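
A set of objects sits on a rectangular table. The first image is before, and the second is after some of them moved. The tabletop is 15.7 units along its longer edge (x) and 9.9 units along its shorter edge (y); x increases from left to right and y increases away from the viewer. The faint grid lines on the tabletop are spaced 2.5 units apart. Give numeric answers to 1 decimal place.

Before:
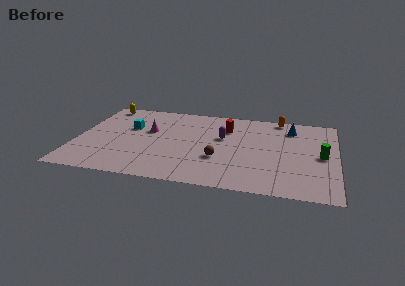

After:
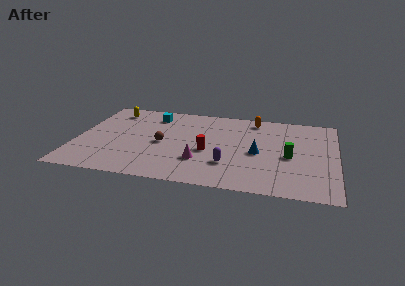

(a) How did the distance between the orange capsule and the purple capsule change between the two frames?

+1.4

They were about 4.5 units apart before and 5.9 after — 1.4 units further apart.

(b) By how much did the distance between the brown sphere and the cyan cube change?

-2.8

Before: roughly 6.3 units apart; after: 3.5. That's 2.8 units closer together.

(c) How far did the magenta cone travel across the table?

4.5

The magenta cone moved from about (4.3, 6.0) to (7.6, 2.9), a distance of √(3.3² + 3.1²) ≈ 4.5.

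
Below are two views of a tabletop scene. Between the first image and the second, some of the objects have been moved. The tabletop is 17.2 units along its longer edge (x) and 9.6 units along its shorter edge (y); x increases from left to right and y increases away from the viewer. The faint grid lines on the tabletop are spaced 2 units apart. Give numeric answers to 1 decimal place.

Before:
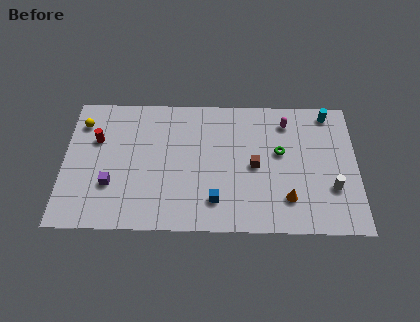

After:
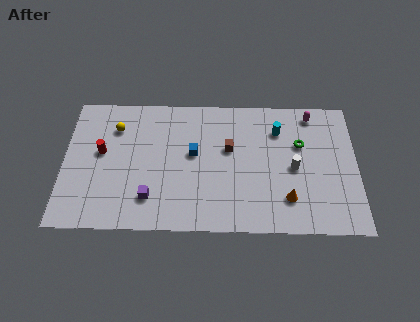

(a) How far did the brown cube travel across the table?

1.9

The brown cube moved from about (11.2, 4.6) to (9.7, 5.8), a distance of √(1.5² + 1.2²) ≈ 1.9.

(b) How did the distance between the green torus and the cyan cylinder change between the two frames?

-2.5

The distance was about 4.1 in the first image and 1.6 in the second, so they moved 2.5 units closer together.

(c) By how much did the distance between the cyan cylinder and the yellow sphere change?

-5.0

Before: roughly 14.6 units apart; after: 9.6. That's 5.0 units closer together.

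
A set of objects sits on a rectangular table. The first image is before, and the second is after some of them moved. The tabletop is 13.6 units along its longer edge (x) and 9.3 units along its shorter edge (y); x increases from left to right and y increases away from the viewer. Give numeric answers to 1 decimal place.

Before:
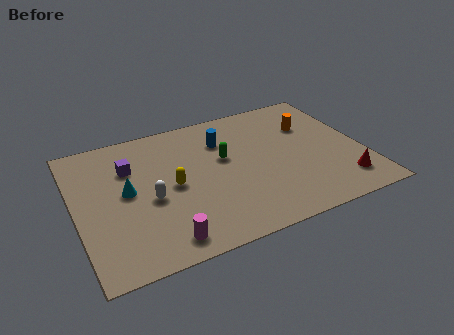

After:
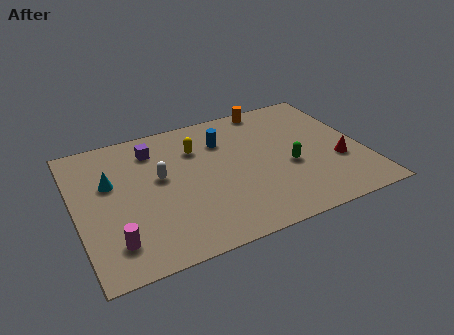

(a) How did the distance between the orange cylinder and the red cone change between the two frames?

+1.1

Before: roughly 4.7 units apart; after: 5.8. That's 1.1 units further apart.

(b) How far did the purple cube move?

1.5

The purple cube was near (2.7, 6.5) before and (3.9, 7.4) after, so it travelled √(1.2² + 0.9²) ≈ 1.5 units.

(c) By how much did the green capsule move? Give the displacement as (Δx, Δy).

(2.9, -1.7)

The green capsule started near (7.1, 5.5) and ended near (10.0, 3.8).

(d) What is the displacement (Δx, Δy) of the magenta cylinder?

(-2.2, 0.7)

From the two frames, the magenta cylinder sits at roughly (3.7, 1.2) before and (1.5, 1.9) after.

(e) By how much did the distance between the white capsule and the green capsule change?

+2.2

They were about 4.0 units apart before and 6.2 after — 2.2 units further apart.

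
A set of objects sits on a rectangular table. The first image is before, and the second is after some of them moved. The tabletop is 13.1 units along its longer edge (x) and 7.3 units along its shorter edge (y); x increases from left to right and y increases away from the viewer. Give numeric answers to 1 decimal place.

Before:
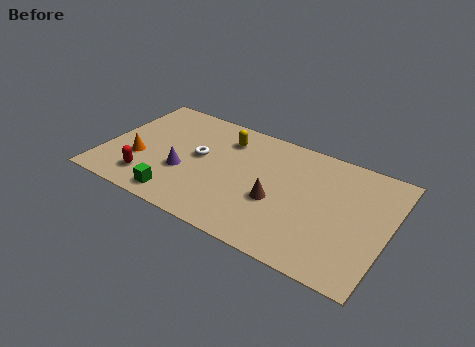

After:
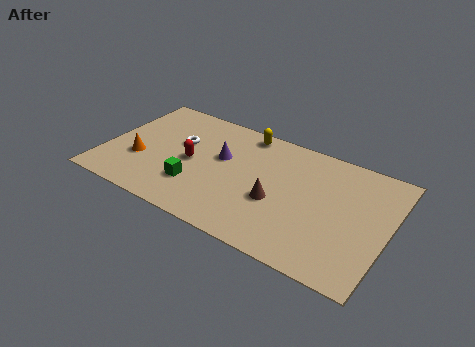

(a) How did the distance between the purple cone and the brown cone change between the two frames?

-1.1

They were about 4.3 units apart before and 3.2 after — 1.1 units closer together.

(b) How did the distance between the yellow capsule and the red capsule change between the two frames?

-1.5

They were about 5.2 units apart before and 3.7 after — 1.5 units closer together.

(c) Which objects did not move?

the orange cone and the brown cone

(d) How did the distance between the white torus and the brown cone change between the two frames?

+1.1

The distance was about 4.0 in the first image and 5.1 in the second, so they moved 1.1 units further apart.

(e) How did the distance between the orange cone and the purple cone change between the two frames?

+1.9

They were about 2.1 units apart before and 4.0 after — 1.9 units further apart.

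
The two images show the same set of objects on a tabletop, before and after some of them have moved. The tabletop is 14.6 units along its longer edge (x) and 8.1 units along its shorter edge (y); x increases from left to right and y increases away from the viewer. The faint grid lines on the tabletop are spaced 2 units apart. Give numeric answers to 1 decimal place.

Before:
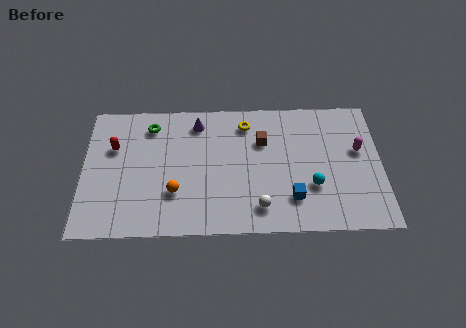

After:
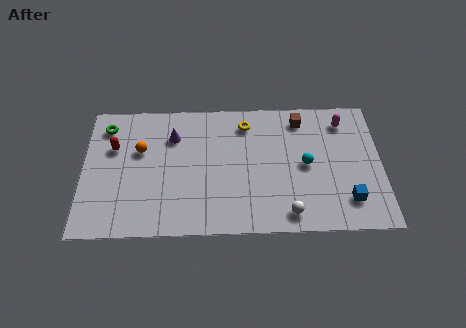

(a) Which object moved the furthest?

the orange sphere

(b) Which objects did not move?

the red capsule and the yellow torus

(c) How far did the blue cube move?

2.7

The blue cube was near (10.2, 2.0) before and (12.9, 1.8) after, so it travelled √(2.7² + 0.2²) ≈ 2.7 units.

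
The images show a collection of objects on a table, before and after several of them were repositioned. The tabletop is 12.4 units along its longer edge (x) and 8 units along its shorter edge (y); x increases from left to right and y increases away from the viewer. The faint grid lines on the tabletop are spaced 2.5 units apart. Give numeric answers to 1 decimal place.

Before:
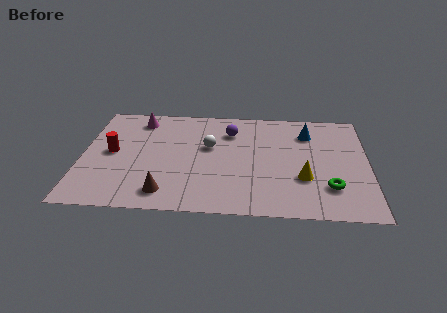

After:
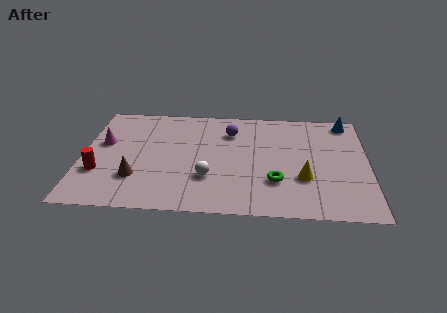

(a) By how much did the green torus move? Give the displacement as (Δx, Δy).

(-2.3, 0.3)

The green torus was at about (10.7, 2.1) and moved to about (8.4, 2.4).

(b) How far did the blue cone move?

2.0

From (9.8, 6.1) to (11.5, 7.1), the blue cone covered √(1.7² + 1.0²) ≈ 2.0 units.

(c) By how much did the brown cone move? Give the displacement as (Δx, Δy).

(-1.3, 1.0)

From the two frames, the brown cone sits at roughly (3.7, 1.3) before and (2.4, 2.3) after.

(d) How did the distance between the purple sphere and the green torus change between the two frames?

-1.7

Before: roughly 5.8 units apart; after: 4.1. That's 1.7 units closer together.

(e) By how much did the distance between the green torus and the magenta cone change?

-1.6

They were about 9.5 units apart before and 7.9 after — 1.6 units closer together.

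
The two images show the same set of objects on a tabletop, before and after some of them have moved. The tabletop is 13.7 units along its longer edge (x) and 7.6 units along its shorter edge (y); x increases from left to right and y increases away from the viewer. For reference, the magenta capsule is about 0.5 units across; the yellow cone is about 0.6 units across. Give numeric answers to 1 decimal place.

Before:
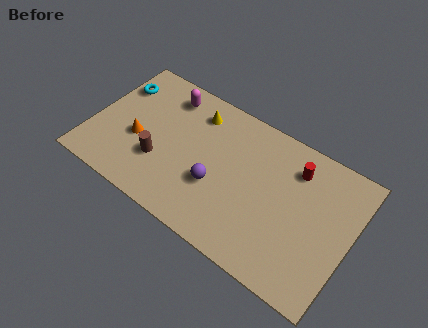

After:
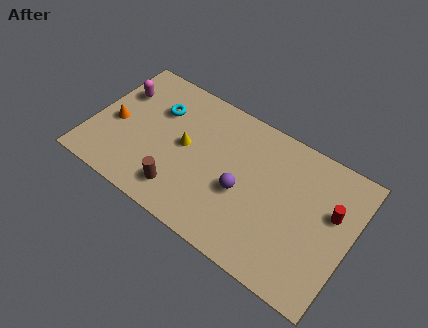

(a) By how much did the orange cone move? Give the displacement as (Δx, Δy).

(-1.3, 0.3)

From the two frames, the orange cone sits at roughly (2.5, 3.1) before and (1.2, 3.4) after.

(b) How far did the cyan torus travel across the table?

2.3

The cyan torus moved from about (0.9, 5.6) to (3.2, 5.3), a distance of √(2.3² + 0.3²) ≈ 2.3.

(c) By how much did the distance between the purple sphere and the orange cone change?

+2.6

Before: roughly 4.3 units apart; after: 6.9. That's 2.6 units further apart.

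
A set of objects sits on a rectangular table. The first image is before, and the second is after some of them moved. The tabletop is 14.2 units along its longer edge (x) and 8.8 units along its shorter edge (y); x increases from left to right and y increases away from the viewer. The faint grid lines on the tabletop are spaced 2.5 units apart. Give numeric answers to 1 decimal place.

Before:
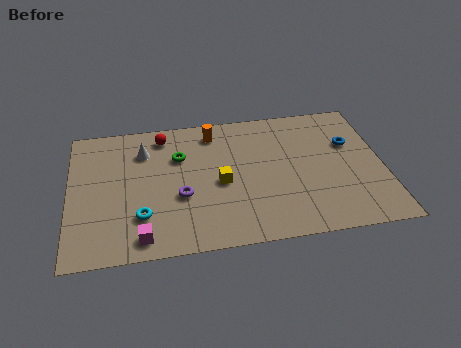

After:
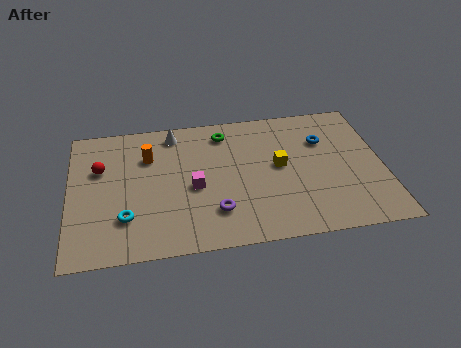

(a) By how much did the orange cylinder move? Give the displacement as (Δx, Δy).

(-3.0, -1.2)

From the two frames, the orange cylinder sits at roughly (6.6, 7.4) before and (3.6, 6.2) after.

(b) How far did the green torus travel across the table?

2.5

From (5.0, 6.0) to (7.1, 7.3), the green torus covered √(2.1² + 1.3²) ≈ 2.5 units.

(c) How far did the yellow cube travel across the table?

2.8

The yellow cube moved from about (6.8, 4.0) to (9.5, 4.7), a distance of √(2.7² + 0.7²) ≈ 2.8.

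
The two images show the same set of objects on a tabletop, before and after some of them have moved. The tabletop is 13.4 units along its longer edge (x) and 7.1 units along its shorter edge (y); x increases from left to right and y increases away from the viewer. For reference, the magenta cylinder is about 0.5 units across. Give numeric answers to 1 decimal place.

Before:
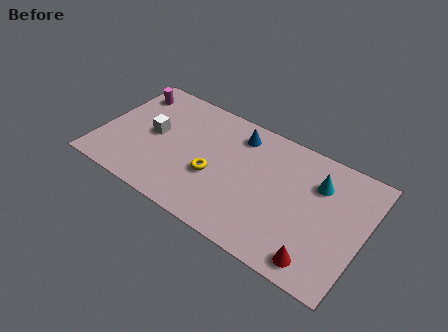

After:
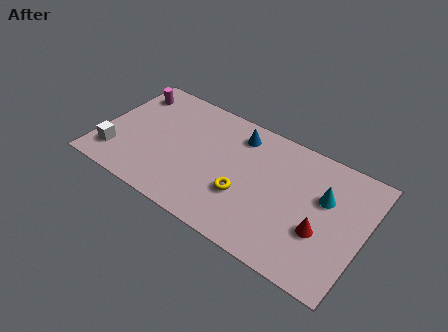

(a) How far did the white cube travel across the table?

2.6

From (2.6, 3.7) to (1.0, 1.6), the white cube covered √(1.6² + 2.1²) ≈ 2.6 units.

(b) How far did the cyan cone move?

0.7

The cyan cone was near (10.9, 5.1) before and (11.3, 4.5) after, so it travelled √(0.4² + 0.6²) ≈ 0.7 units.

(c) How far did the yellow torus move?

1.6

The yellow torus moved from about (5.9, 2.8) to (7.5, 2.5), a distance of √(1.6² + 0.3²) ≈ 1.6.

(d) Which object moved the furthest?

the white cube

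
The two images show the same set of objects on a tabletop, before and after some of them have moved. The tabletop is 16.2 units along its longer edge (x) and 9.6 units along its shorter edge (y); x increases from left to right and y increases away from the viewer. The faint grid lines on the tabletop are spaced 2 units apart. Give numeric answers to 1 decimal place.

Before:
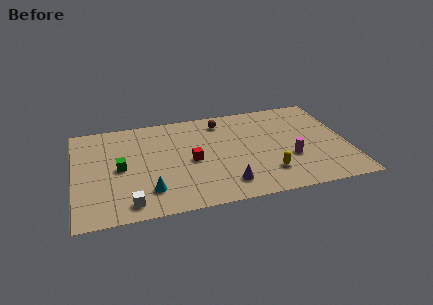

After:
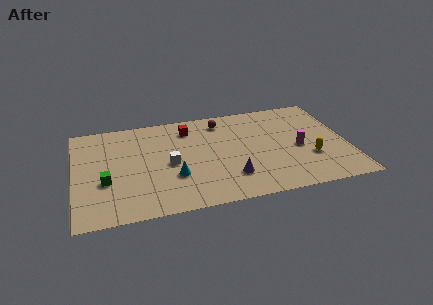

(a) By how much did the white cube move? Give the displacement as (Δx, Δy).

(2.5, 3.2)

The white cube started near (3.1, 1.3) and ended near (5.6, 4.5).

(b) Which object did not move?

the brown sphere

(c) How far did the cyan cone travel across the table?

1.8

From (4.3, 2.2) to (5.8, 3.2), the cyan cone covered √(1.5² + 1.0²) ≈ 1.8 units.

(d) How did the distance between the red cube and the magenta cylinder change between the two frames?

+1.3

The distance was about 5.9 in the first image and 7.2 in the second, so they moved 1.3 units further apart.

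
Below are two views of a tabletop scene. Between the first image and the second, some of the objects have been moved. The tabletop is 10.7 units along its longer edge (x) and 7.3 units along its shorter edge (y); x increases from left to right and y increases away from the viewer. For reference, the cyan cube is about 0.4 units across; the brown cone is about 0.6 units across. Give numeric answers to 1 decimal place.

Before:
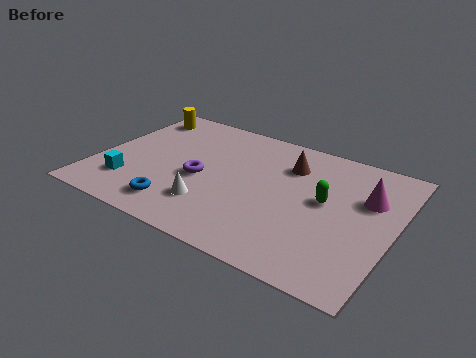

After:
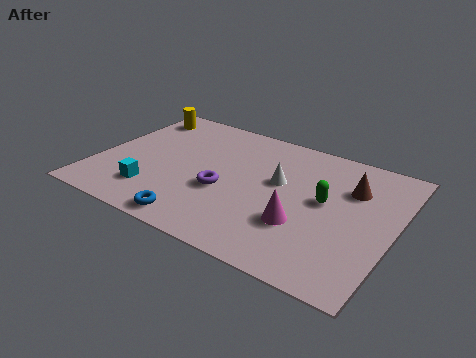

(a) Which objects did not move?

the green capsule and the yellow cylinder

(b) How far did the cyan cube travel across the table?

0.9

From (1.4, 1.8) to (2.3, 1.7), the cyan cube covered √(0.9² + 0.1²) ≈ 0.9 units.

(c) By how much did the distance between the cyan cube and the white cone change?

+1.9

They were about 3.0 units apart before and 4.9 after — 1.9 units further apart.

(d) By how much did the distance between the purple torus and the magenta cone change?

-3.1

Before: roughly 6.0 units apart; after: 2.9. That's 3.1 units closer together.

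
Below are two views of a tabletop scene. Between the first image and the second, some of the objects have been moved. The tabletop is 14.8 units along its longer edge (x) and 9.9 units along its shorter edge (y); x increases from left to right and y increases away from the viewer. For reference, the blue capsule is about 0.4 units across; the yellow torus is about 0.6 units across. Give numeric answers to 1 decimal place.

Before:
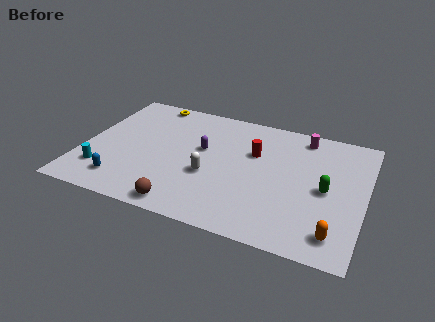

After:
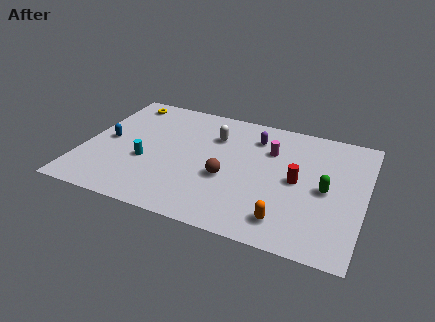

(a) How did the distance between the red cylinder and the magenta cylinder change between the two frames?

-0.7

They were about 3.3 units apart before and 2.6 after — 0.7 units closer together.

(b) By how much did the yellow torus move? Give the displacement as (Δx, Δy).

(-1.4, -0.4)

The yellow torus started near (3.0, 9.0) and ended near (1.6, 8.6).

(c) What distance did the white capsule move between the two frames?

3.3

From (6.8, 3.8) to (6.7, 7.1), the white capsule covered √(0.1² + 3.3²) ≈ 3.3 units.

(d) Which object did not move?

the green capsule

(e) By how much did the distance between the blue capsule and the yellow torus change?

-3.5

The distance was about 7.2 in the first image and 3.7 in the second, so they moved 3.5 units closer together.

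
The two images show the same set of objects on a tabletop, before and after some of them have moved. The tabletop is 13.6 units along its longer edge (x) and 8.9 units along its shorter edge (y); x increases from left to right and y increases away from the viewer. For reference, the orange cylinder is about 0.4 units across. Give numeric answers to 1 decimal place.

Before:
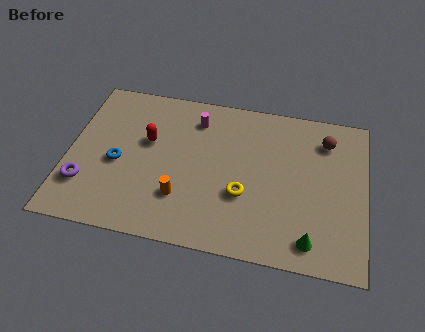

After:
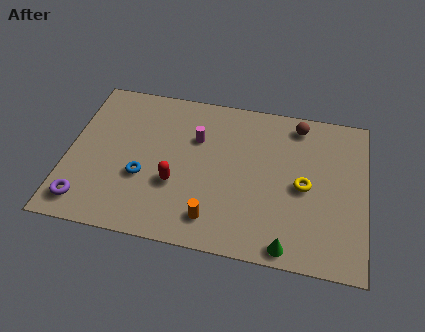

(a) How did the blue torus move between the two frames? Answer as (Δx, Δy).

(1.2, -0.6)

The blue torus started near (2.3, 3.9) and ended near (3.5, 3.3).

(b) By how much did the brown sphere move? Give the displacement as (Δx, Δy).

(-1.3, 0.7)

The brown sphere was at about (11.7, 7.0) and moved to about (10.4, 7.7).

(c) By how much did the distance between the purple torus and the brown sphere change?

-0.4

They were about 11.7 units apart before and 11.3 after — 0.4 units closer together.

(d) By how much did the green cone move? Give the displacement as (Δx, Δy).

(-1.0, -0.5)

From the two frames, the green cone sits at roughly (11.2, 1.3) before and (10.2, 0.8) after.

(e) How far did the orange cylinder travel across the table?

1.7

From (5.3, 2.5) to (6.8, 1.6), the orange cylinder covered √(1.5² + 0.9²) ≈ 1.7 units.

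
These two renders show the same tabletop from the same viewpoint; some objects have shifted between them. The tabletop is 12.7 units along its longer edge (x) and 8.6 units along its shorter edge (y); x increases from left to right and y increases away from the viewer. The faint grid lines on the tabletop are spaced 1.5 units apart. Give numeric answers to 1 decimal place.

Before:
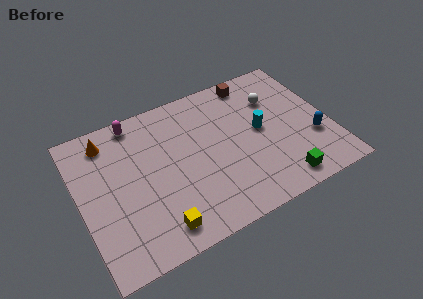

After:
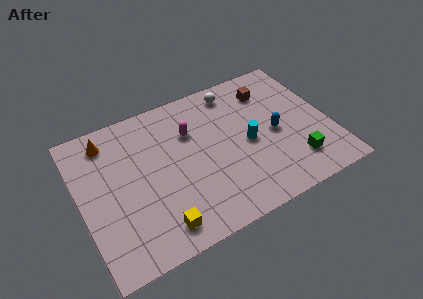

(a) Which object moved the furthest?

the magenta capsule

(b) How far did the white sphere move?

2.3

The white sphere moved from about (10.2, 6.1) to (8.3, 7.4), a distance of √(1.9² + 1.3²) ≈ 2.3.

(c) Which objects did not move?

the orange cone and the yellow cube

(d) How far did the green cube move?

1.2

The green cube moved from about (9.7, 1.1) to (10.6, 1.9), a distance of √(0.9² + 0.8²) ≈ 1.2.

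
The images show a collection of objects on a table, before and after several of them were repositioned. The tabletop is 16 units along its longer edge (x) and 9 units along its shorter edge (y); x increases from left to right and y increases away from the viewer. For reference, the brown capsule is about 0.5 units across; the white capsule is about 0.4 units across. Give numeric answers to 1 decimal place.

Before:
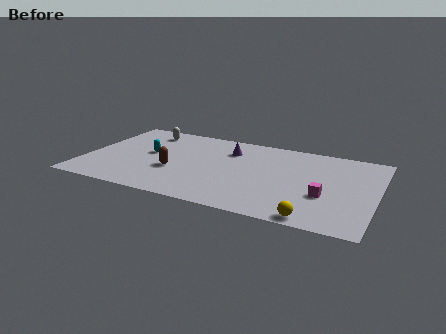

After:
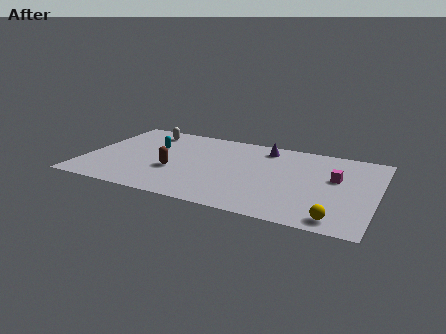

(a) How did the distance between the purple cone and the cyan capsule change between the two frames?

+1.7

They were about 4.7 units apart before and 6.4 after — 1.7 units further apart.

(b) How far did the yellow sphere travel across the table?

1.2

The yellow sphere moved from about (12.9, 0.8) to (14.1, 1.1), a distance of √(1.2² + 0.3²) ≈ 1.2.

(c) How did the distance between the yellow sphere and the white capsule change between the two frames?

+0.9

The distance was about 12.0 in the first image and 12.9 in the second, so they moved 0.9 units further apart.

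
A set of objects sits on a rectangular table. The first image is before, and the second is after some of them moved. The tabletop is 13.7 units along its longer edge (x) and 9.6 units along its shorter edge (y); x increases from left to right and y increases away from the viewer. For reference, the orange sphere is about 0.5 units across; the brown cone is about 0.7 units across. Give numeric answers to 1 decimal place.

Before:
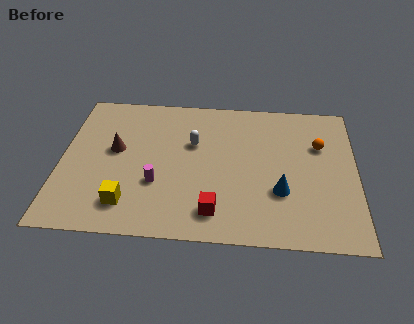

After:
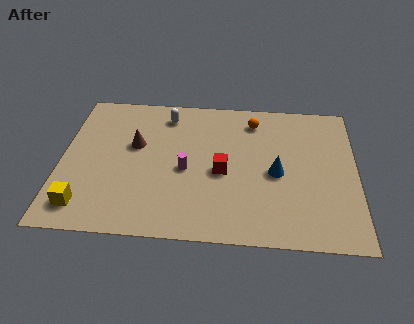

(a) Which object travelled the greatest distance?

the orange sphere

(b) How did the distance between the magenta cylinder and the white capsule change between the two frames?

+0.6

The distance was about 3.2 in the first image and 3.8 in the second, so they moved 0.6 units further apart.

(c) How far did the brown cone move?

1.0

From (2.5, 5.4) to (3.4, 5.8), the brown cone covered √(0.9² + 0.4²) ≈ 1.0 units.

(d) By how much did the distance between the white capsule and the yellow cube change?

+2.2

They were about 5.1 units apart before and 7.3 after — 2.2 units further apart.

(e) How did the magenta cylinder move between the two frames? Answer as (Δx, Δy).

(1.3, 1.0)

The magenta cylinder was at about (4.5, 3.3) and moved to about (5.8, 4.3).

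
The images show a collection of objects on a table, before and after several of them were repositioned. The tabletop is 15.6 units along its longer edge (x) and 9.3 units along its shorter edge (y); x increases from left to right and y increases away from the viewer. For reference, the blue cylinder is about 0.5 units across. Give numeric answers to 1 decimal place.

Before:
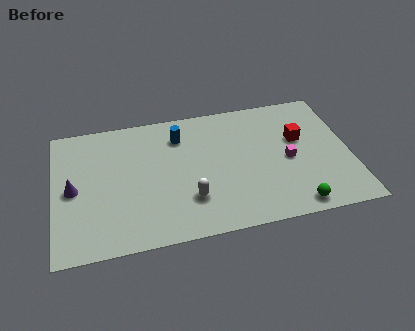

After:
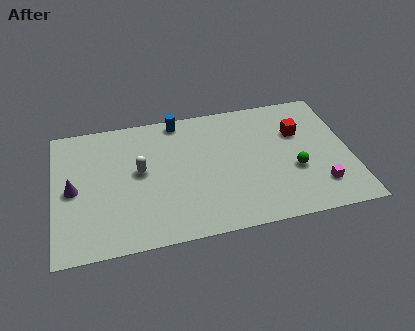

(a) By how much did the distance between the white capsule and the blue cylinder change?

-0.6

The distance was about 4.6 in the first image and 4.0 in the second, so they moved 0.6 units closer together.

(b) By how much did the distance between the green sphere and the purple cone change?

-0.3

They were about 11.9 units apart before and 11.6 after — 0.3 units closer together.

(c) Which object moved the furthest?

the white capsule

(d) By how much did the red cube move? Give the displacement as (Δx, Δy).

(0.0, 0.5)

From the two frames, the red cube sits at roughly (13.0, 5.7) before and (13.0, 6.2) after.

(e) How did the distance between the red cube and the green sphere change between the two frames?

-2.0

Before: roughly 4.7 units apart; after: 2.7. That's 2.0 units closer together.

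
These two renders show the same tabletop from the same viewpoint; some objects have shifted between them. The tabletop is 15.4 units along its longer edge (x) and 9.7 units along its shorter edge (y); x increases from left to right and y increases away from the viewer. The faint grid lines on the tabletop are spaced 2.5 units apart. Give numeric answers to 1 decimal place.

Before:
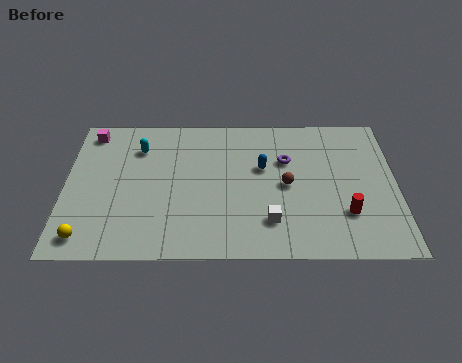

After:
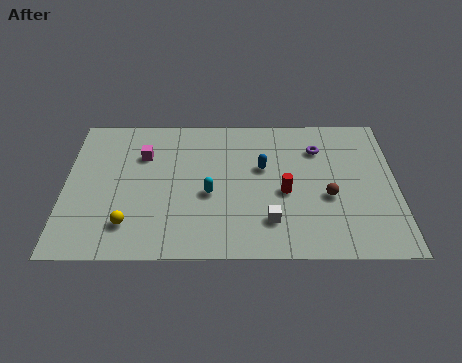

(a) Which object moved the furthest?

the cyan capsule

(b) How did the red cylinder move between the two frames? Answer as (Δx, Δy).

(-2.8, 1.4)

From the two frames, the red cylinder sits at roughly (13.0, 2.8) before and (10.2, 4.2) after.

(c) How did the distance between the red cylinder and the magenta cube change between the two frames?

-6.1

Before: roughly 13.2 units apart; after: 7.1. That's 6.1 units closer together.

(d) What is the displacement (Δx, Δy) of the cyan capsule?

(3.3, -3.2)

The cyan capsule was at about (3.4, 7.3) and moved to about (6.7, 4.1).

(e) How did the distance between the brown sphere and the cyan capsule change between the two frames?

-1.9

Before: roughly 7.4 units apart; after: 5.5. That's 1.9 units closer together.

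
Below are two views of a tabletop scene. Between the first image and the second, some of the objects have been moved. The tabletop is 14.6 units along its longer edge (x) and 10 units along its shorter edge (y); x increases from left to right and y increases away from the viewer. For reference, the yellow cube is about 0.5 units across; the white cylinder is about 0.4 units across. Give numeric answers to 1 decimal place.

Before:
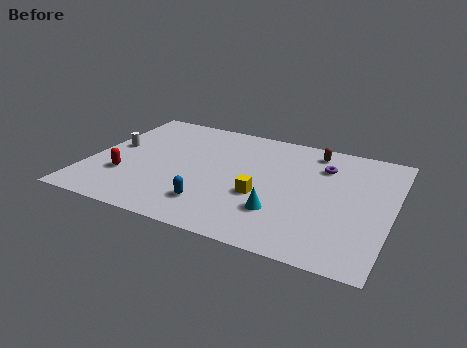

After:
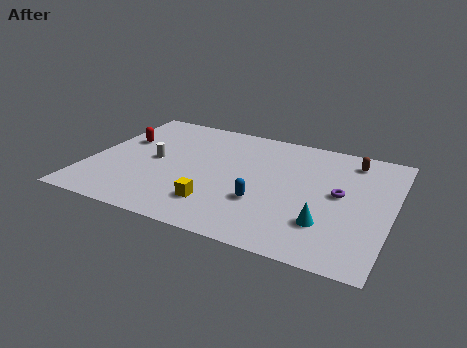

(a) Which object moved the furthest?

the red capsule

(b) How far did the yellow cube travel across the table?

2.5

From (8.5, 3.8) to (6.5, 2.3), the yellow cube covered √(2.0² + 1.5²) ≈ 2.5 units.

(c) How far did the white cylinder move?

2.2

The white cylinder moved from about (1.0, 5.5) to (3.1, 5.0), a distance of √(2.1² + 0.5²) ≈ 2.2.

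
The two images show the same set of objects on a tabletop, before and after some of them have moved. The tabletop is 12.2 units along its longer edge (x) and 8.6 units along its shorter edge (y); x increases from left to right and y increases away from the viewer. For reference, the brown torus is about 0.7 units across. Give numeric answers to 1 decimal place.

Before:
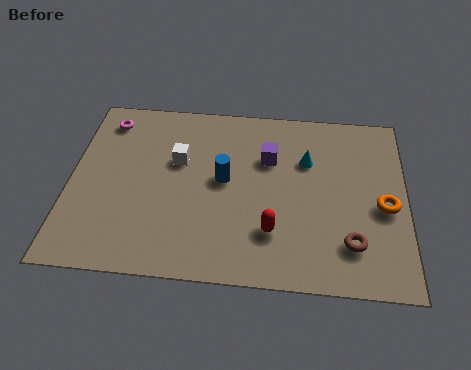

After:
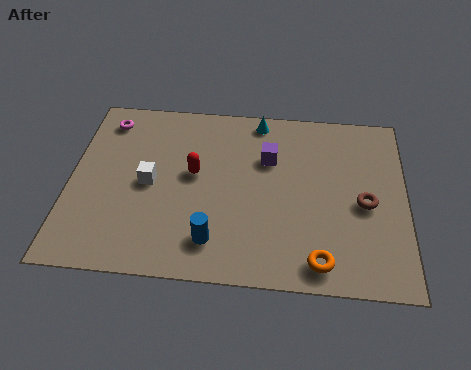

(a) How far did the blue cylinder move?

2.9

From (5.6, 4.6) to (5.3, 1.7), the blue cylinder covered √(0.3² + 2.9²) ≈ 2.9 units.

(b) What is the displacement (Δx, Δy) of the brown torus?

(0.5, 1.9)

The brown torus was at about (10.2, 2.0) and moved to about (10.7, 3.9).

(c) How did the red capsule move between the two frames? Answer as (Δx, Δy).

(-2.9, 2.5)

From the two frames, the red capsule sits at roughly (7.4, 2.3) before and (4.5, 4.8) after.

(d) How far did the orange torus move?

3.5

From (11.4, 3.8) to (9.1, 1.1), the orange torus covered √(2.3² + 2.7²) ≈ 3.5 units.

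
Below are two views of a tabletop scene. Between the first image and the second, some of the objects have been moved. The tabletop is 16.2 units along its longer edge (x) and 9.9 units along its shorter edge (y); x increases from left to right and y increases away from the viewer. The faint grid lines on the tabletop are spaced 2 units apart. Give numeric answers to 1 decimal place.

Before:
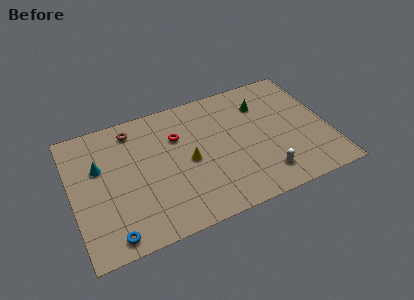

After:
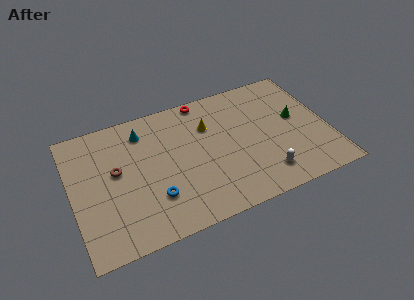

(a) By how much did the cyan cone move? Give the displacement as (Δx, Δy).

(2.9, 1.7)

From the two frames, the cyan cone sits at roughly (1.8, 6.3) before and (4.7, 8.0) after.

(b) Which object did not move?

the white capsule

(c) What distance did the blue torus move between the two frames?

3.3

From (2.1, 1.1) to (4.9, 2.8), the blue torus covered √(2.8² + 1.7²) ≈ 3.3 units.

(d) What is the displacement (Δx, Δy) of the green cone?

(2.0, -1.9)

The green cone started near (12.3, 7.4) and ended near (14.3, 5.5).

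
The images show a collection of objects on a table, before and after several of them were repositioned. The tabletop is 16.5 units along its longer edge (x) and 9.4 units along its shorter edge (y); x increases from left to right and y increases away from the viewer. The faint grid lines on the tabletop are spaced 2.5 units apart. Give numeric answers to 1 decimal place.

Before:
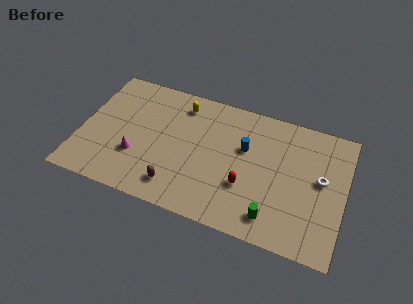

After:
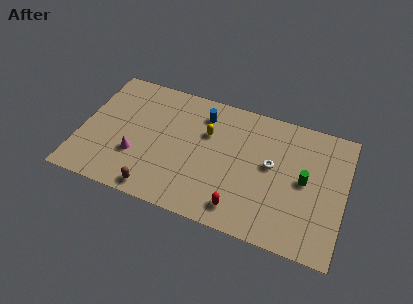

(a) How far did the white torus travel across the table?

3.1

From (15.0, 5.2) to (11.9, 5.2), the white torus covered √(3.1² + 0.0²) ≈ 3.1 units.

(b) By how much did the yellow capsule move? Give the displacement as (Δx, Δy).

(1.8, -1.6)

The yellow capsule started near (6.0, 7.8) and ended near (7.8, 6.2).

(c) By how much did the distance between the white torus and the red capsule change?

-0.9

They were about 4.9 units apart before and 4.0 after — 0.9 units closer together.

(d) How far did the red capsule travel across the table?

1.7

From (10.5, 3.2) to (10.3, 1.5), the red capsule covered √(0.2² + 1.7²) ≈ 1.7 units.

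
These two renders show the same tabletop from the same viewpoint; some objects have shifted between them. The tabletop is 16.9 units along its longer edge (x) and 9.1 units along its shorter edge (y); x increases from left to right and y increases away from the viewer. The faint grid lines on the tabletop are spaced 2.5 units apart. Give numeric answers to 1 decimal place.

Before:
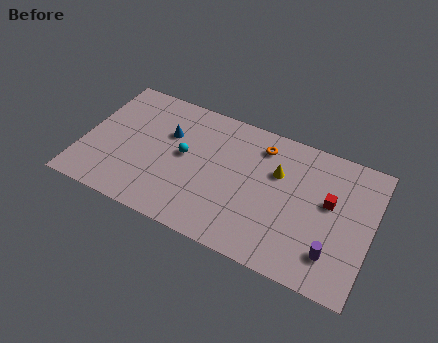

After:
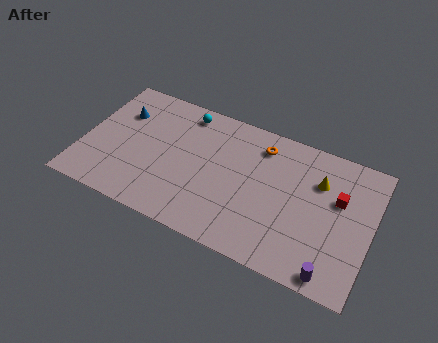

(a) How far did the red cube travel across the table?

0.6

From (14.4, 5.3) to (14.9, 5.7), the red cube covered √(0.5² + 0.4²) ≈ 0.6 units.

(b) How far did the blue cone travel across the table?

2.9

The blue cone moved from about (4.8, 6.0) to (1.9, 6.4), a distance of √(2.9² + 0.4²) ≈ 2.9.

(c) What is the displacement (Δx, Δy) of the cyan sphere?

(-0.3, 3.0)

The cyan sphere was at about (5.9, 4.9) and moved to about (5.6, 7.9).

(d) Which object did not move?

the orange torus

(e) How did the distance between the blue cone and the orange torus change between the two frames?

+2.8

The distance was about 5.6 in the first image and 8.4 in the second, so they moved 2.8 units further apart.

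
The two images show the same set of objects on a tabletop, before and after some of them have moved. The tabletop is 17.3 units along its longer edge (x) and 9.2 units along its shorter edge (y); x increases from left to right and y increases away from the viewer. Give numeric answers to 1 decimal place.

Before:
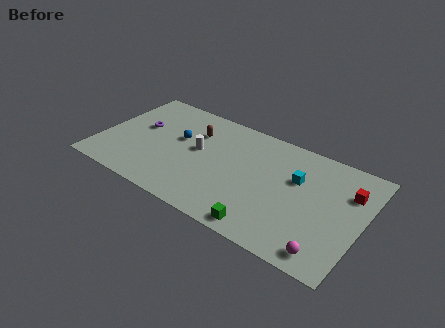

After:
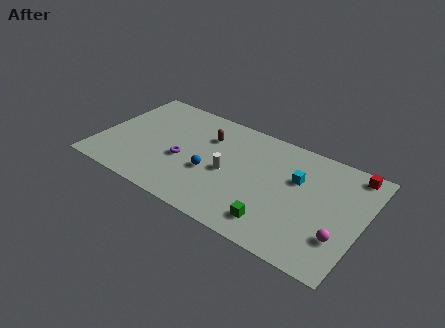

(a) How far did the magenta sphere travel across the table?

1.6

The magenta sphere was near (15.5, 1.2) before and (16.1, 2.7) after, so it travelled √(0.6² + 1.5²) ≈ 1.6 units.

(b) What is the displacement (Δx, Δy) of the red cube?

(0.0, 1.7)

The red cube was at about (16.2, 6.5) and moved to about (16.2, 8.2).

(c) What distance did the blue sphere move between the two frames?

3.1

The blue sphere moved from about (5.0, 5.5) to (7.5, 3.6), a distance of √(2.5² + 1.9²) ≈ 3.1.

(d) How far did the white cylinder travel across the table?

2.4

The white cylinder moved from about (6.4, 5.1) to (8.6, 4.2), a distance of √(2.2² + 0.9²) ≈ 2.4.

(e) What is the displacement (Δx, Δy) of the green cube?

(0.6, 0.7)

The green cube started near (11.5, 1.0) and ended near (12.1, 1.7).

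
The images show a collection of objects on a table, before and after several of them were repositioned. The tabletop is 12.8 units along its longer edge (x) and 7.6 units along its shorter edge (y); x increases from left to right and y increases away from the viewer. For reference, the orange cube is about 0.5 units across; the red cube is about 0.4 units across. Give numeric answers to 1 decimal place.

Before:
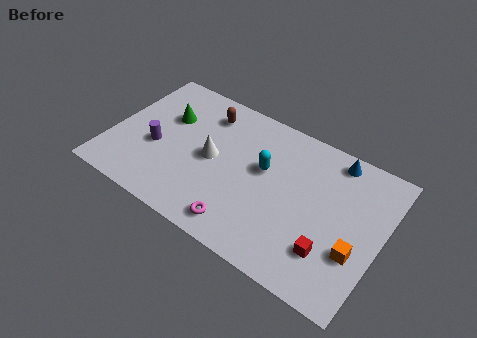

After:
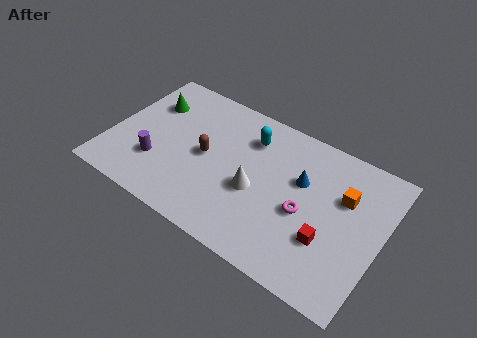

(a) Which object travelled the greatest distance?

the magenta torus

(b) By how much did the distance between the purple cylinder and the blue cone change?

-1.8

They were about 8.8 units apart before and 7.0 after — 1.8 units closer together.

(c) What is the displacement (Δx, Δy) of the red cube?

(-0.2, 0.5)

The red cube was at about (10.7, 2.0) and moved to about (10.5, 2.5).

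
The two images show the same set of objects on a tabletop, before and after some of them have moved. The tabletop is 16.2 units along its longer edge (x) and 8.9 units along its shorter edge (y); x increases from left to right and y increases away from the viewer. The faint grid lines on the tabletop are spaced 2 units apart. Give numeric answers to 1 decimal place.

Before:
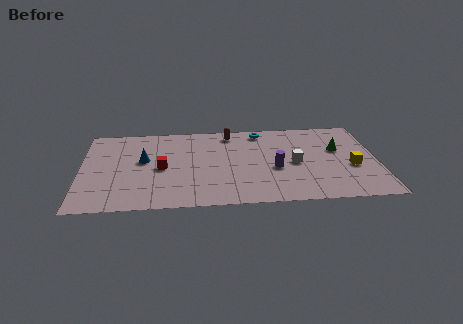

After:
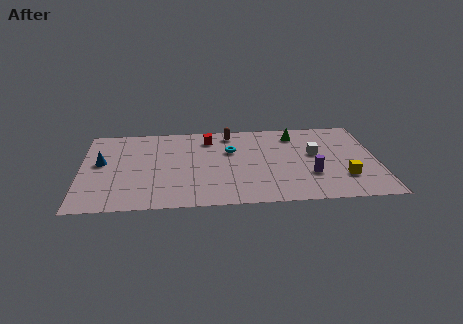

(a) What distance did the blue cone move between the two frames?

2.3

The blue cone was near (3.4, 5.1) before and (1.1, 5.0) after, so it travelled √(2.3² + 0.1²) ≈ 2.3 units.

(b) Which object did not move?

the brown capsule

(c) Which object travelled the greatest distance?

the red cube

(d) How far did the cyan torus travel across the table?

2.6

The cyan torus moved from about (9.9, 7.8) to (8.2, 5.8), a distance of √(1.7² + 2.0²) ≈ 2.6.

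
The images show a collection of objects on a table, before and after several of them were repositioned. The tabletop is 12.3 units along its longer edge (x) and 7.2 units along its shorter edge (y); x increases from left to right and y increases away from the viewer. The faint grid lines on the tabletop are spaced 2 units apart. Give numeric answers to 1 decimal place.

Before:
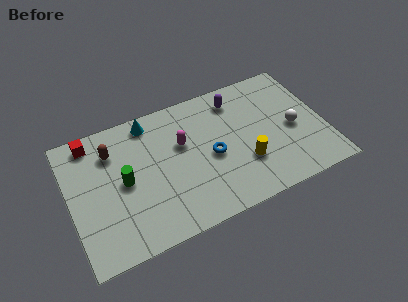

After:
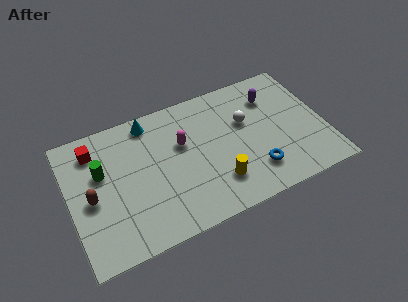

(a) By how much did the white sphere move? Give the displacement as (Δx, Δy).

(-2.2, 1.2)

The white sphere started near (10.8, 3.3) and ended near (8.6, 4.5).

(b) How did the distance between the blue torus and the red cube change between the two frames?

+2.1

The distance was about 6.3 in the first image and 8.4 in the second, so they moved 2.1 units further apart.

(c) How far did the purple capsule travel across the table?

1.8

The purple capsule was near (8.3, 5.9) before and (10.0, 5.4) after, so it travelled √(1.7² + 0.5²) ≈ 1.8 units.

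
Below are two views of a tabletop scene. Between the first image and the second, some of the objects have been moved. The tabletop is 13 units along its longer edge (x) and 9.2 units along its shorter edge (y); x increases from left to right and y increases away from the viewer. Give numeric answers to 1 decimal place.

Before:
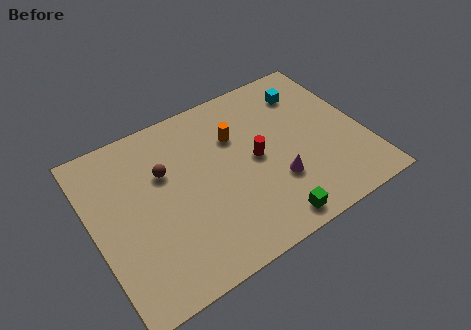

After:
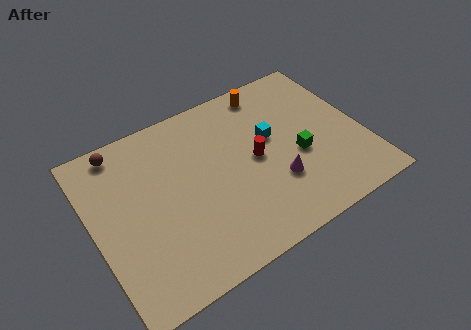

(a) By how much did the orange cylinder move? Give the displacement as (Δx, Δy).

(2.0, 1.8)

The orange cylinder was at about (7.1, 6.3) and moved to about (9.1, 8.1).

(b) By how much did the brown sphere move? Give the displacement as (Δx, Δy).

(-1.8, 2.2)

The brown sphere was at about (3.6, 6.0) and moved to about (1.8, 8.2).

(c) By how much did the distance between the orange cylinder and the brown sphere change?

+3.8

Before: roughly 3.5 units apart; after: 7.3. That's 3.8 units further apart.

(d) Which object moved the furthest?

the green cube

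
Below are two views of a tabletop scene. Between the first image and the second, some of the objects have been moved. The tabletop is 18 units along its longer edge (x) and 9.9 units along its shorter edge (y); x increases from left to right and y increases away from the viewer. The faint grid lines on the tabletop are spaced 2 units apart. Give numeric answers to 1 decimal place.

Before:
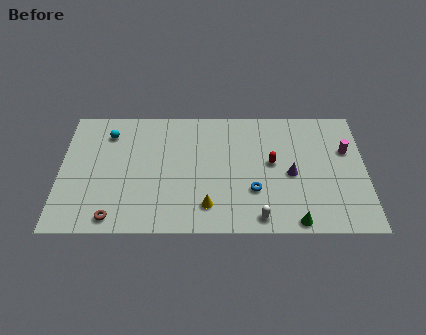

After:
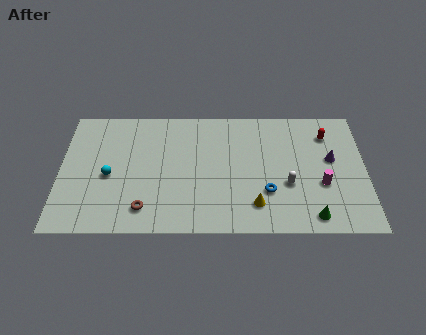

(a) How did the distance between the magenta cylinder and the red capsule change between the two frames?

-0.5

Before: roughly 4.5 units apart; after: 4.0. That's 0.5 units closer together.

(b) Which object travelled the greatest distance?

the red capsule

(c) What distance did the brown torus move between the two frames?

1.9

The brown torus moved from about (3.2, 1.1) to (5.0, 1.8), a distance of √(1.8² + 0.7²) ≈ 1.9.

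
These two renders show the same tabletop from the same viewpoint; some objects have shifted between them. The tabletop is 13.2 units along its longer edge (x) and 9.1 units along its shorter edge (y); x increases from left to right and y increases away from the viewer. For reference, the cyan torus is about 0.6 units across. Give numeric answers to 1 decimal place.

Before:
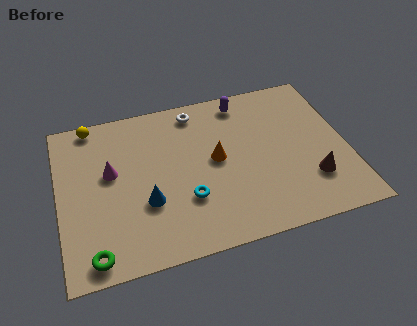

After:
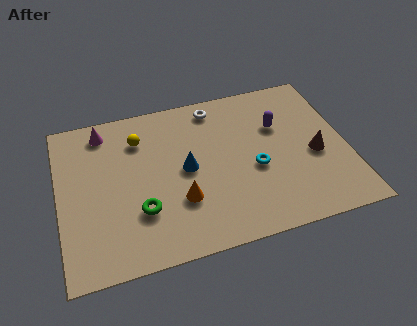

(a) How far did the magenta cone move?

2.5

The magenta cone was near (2.4, 5.3) before and (2.2, 7.8) after, so it travelled √(0.2² + 2.5²) ≈ 2.5 units.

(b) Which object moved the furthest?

the cyan torus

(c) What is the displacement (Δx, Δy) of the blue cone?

(1.9, 1.4)

The blue cone started near (3.9, 3.2) and ended near (5.8, 4.6).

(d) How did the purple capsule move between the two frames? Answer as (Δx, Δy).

(1.5, -1.9)

The purple capsule was at about (8.7, 7.9) and moved to about (10.2, 6.0).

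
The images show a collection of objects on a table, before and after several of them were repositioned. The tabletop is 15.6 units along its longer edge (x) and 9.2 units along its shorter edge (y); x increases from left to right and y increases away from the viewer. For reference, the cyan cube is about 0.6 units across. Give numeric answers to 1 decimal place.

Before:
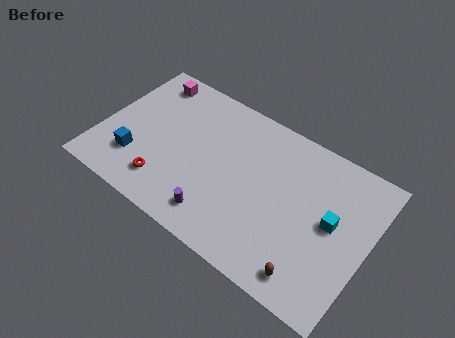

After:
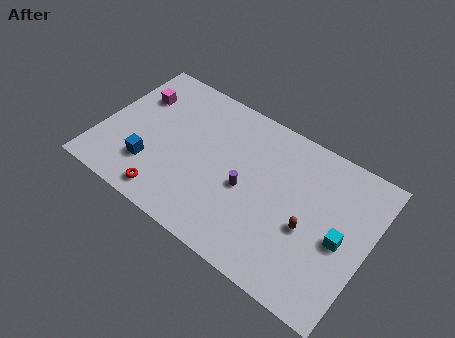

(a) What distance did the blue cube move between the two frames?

0.9

The blue cube was near (2.3, 2.5) before and (3.2, 2.5) after, so it travelled √(0.9² + 0.0²) ≈ 0.9 units.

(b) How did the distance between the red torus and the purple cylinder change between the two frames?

+1.8

Before: roughly 3.2 units apart; after: 5.0. That's 1.8 units further apart.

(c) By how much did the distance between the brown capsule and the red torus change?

-0.5

Before: roughly 8.7 units apart; after: 8.2. That's 0.5 units closer together.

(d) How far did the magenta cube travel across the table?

1.5

From (2.0, 7.9) to (1.6, 6.5), the magenta cube covered √(0.4² + 1.4²) ≈ 1.5 units.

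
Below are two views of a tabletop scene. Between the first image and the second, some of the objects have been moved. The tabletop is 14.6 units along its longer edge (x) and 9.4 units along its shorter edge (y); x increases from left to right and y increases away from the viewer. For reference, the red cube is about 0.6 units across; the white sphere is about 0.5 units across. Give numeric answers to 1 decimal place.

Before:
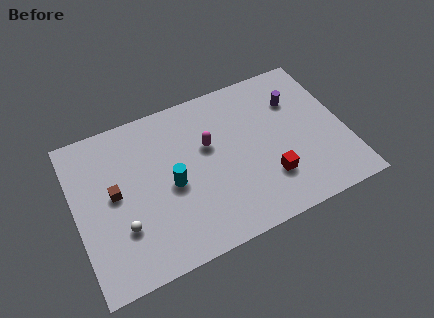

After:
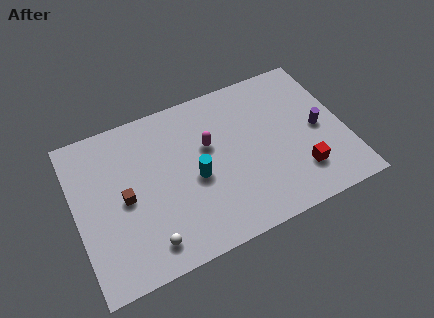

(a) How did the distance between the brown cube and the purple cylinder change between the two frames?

+0.4

Before: roughly 10.2 units apart; after: 10.6. That's 0.4 units further apart.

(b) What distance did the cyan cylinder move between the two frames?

1.3

The cyan cylinder was near (5.1, 4.3) before and (6.4, 4.2) after, so it travelled √(1.3² + 0.1²) ≈ 1.3 units.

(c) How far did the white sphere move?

1.8

The white sphere was near (2.3, 2.9) before and (3.5, 1.5) after, so it travelled √(1.2² + 1.4²) ≈ 1.8 units.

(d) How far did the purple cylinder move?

2.4

The purple cylinder was near (12.2, 6.7) before and (13.2, 4.5) after, so it travelled √(1.0² + 2.2²) ≈ 2.4 units.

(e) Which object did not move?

the magenta capsule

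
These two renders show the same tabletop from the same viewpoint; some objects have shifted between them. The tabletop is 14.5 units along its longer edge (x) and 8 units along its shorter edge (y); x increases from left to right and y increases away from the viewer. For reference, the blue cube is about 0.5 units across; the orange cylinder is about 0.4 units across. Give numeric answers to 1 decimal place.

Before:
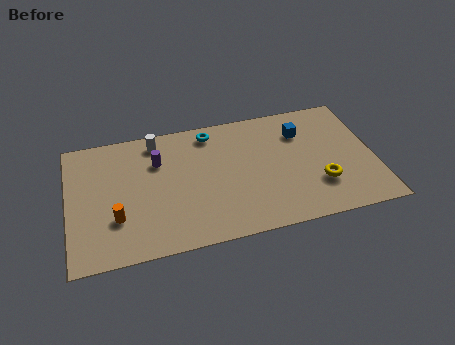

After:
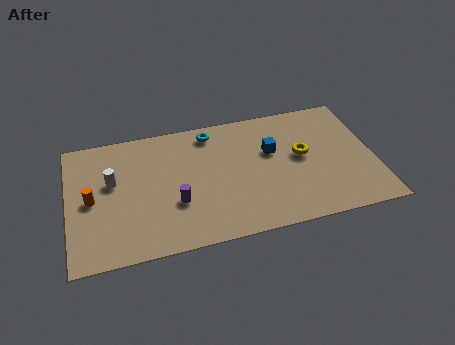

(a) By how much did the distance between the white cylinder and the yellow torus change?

+0.3

They were about 8.7 units apart before and 9.0 after — 0.3 units further apart.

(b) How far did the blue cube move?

1.7

From (11.2, 5.9) to (9.7, 5.0), the blue cube covered √(1.5² + 0.9²) ≈ 1.7 units.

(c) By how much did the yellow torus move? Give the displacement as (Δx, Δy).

(-0.7, 2.0)

From the two frames, the yellow torus sits at roughly (11.8, 2.4) before and (11.1, 4.4) after.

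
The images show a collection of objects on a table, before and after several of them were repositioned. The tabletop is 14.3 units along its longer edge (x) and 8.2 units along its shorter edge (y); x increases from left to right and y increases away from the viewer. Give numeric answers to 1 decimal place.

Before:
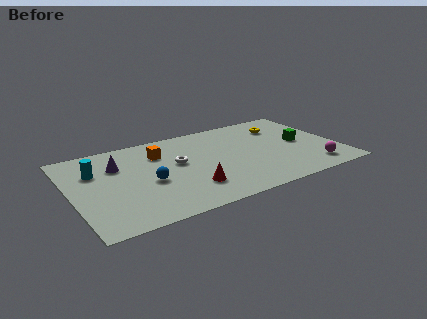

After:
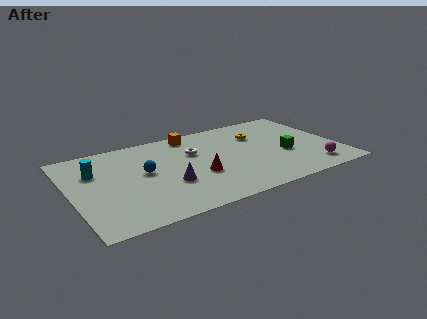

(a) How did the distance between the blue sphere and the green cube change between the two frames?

-0.8

They were about 8.4 units apart before and 7.6 after — 0.8 units closer together.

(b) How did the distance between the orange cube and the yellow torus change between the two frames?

-3.0

Before: roughly 6.8 units apart; after: 3.8. That's 3.0 units closer together.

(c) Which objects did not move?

the cyan cylinder and the magenta sphere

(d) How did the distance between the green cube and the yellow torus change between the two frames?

+0.5

The distance was about 2.2 in the first image and 2.7 in the second, so they moved 0.5 units further apart.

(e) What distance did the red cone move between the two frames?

1.2

The red cone moved from about (6.0, 2.1) to (6.6, 3.1), a distance of √(0.6² + 1.0²) ≈ 1.2.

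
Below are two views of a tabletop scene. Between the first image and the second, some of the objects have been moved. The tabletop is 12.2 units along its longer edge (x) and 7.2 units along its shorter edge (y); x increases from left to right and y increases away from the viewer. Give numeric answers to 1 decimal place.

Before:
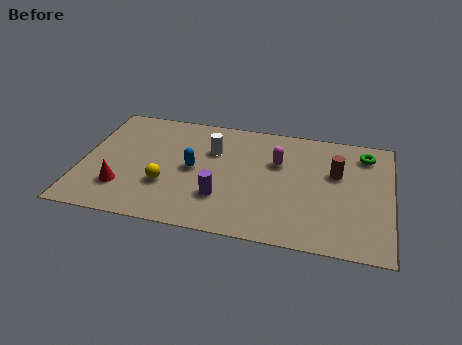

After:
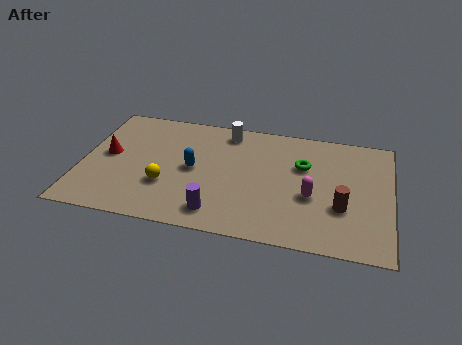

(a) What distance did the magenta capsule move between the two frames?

2.3

The magenta capsule moved from about (7.7, 4.7) to (9.1, 2.9), a distance of √(1.4² + 1.8²) ≈ 2.3.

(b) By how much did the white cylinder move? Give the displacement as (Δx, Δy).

(0.5, 1.3)

From the two frames, the white cylinder sits at roughly (5.1, 4.9) before and (5.6, 6.2) after.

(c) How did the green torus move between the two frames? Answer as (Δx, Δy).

(-2.4, -1.2)

From the two frames, the green torus sits at roughly (11.1, 5.9) before and (8.7, 4.7) after.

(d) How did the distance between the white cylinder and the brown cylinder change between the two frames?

+1.1

Before: roughly 4.9 units apart; after: 6.0. That's 1.1 units further apart.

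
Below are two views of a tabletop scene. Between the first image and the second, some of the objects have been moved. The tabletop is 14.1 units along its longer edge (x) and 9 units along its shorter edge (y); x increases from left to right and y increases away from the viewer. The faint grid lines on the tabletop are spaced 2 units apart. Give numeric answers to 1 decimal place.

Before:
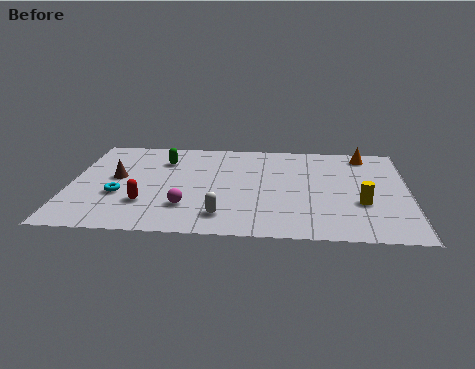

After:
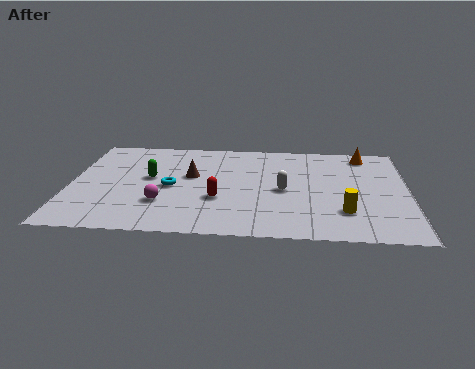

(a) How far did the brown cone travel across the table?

3.1

The brown cone was near (1.9, 4.9) before and (5.0, 5.3) after, so it travelled √(3.1² + 0.4²) ≈ 3.1 units.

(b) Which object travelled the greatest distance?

the white capsule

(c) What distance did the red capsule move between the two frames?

3.1

From (3.2, 2.6) to (6.2, 3.2), the red capsule covered √(3.0² + 0.6²) ≈ 3.1 units.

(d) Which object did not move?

the orange cone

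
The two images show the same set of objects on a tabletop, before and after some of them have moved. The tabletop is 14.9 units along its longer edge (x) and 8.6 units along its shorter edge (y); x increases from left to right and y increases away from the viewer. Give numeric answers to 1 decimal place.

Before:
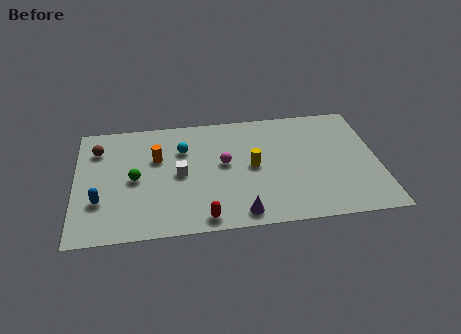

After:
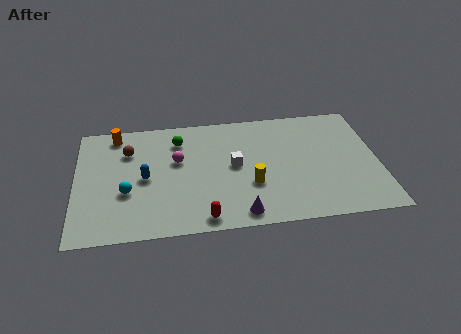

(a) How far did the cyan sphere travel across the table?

4.0

The cyan sphere was near (5.3, 6.0) before and (2.5, 3.2) after, so it travelled √(2.8² + 2.8²) ≈ 4.0 units.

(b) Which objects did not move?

the purple cone and the red capsule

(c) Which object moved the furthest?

the cyan sphere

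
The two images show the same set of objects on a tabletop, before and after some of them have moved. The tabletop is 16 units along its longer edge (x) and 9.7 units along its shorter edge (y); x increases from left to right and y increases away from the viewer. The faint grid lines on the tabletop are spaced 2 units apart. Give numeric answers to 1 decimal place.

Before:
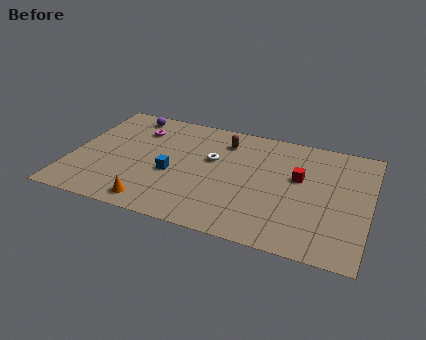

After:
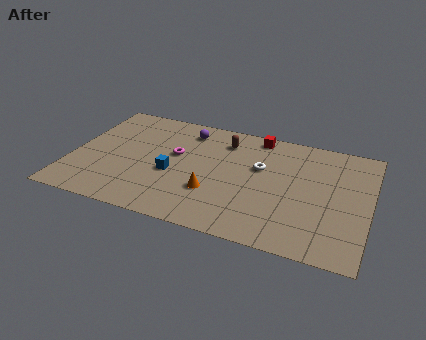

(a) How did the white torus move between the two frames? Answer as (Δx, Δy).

(2.6, 0.1)

The white torus was at about (7.5, 5.9) and moved to about (10.1, 6.0).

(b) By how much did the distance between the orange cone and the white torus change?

-1.7

They were about 5.4 units apart before and 3.7 after — 1.7 units closer together.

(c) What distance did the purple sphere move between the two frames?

3.3

From (2.6, 8.5) to (5.9, 8.0), the purple sphere covered √(3.3² + 0.5²) ≈ 3.3 units.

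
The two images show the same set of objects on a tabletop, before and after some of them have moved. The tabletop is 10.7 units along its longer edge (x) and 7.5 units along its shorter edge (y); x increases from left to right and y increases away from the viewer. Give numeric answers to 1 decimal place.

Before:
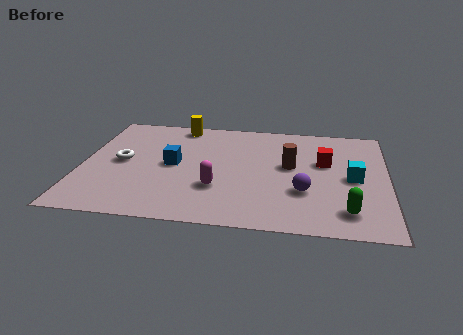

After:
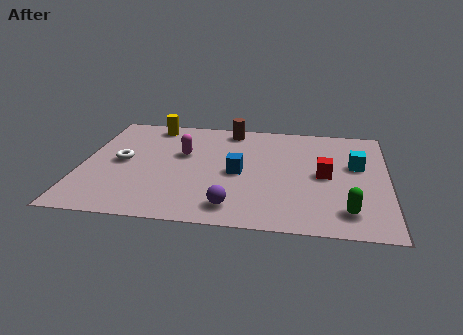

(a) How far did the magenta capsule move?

2.6

The magenta capsule moved from about (4.8, 2.4) to (3.5, 4.6), a distance of √(1.3² + 2.2²) ≈ 2.6.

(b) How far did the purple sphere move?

2.7

From (7.8, 2.5) to (5.4, 1.2), the purple sphere covered √(2.4² + 1.3²) ≈ 2.7 units.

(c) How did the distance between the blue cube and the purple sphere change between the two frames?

-2.5

Before: roughly 4.8 units apart; after: 2.3. That's 2.5 units closer together.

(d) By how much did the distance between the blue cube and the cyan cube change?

-2.1

The distance was about 6.3 in the first image and 4.2 in the second, so they moved 2.1 units closer together.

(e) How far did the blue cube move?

2.3

The blue cube moved from about (3.2, 3.8) to (5.5, 3.5), a distance of √(2.3² + 0.3²) ≈ 2.3.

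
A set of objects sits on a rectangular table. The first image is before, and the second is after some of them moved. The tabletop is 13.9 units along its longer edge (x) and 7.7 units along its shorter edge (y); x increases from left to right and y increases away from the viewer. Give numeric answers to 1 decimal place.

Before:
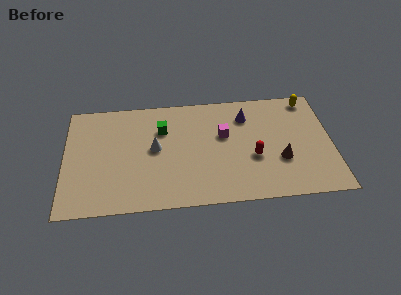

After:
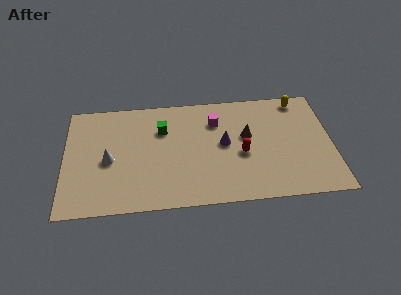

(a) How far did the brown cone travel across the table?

2.5

From (11.2, 2.7) to (9.5, 4.5), the brown cone covered √(1.7² + 1.8²) ≈ 2.5 units.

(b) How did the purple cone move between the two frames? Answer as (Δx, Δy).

(-1.2, -1.8)

From the two frames, the purple cone sits at roughly (9.5, 5.9) before and (8.3, 4.1) after.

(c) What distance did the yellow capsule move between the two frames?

0.5

The yellow capsule moved from about (12.8, 6.8) to (12.3, 6.8), a distance of √(0.5² + 0.0²) ≈ 0.5.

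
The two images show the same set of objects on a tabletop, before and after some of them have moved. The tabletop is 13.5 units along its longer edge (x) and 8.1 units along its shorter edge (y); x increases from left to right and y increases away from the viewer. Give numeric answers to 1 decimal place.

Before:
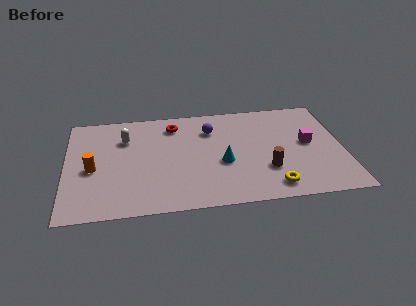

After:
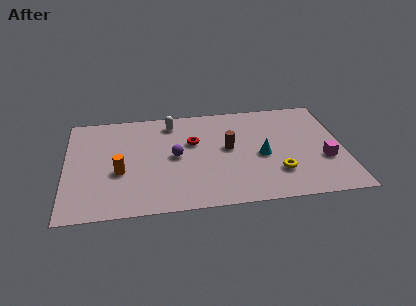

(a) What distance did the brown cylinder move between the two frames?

2.6

The brown cylinder moved from about (9.7, 2.5) to (7.9, 4.4), a distance of √(1.8² + 1.9²) ≈ 2.6.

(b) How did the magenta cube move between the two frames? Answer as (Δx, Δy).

(0.7, -1.4)

The magenta cube started near (11.8, 4.3) and ended near (12.5, 2.9).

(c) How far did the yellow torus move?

1.0

The yellow torus moved from about (9.9, 1.2) to (10.2, 2.2), a distance of √(0.3² + 1.0²) ≈ 1.0.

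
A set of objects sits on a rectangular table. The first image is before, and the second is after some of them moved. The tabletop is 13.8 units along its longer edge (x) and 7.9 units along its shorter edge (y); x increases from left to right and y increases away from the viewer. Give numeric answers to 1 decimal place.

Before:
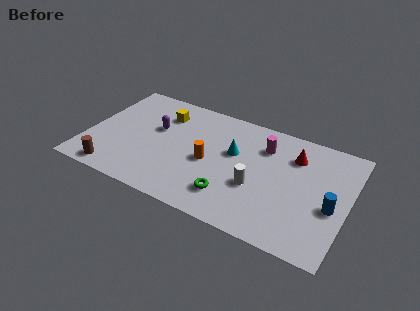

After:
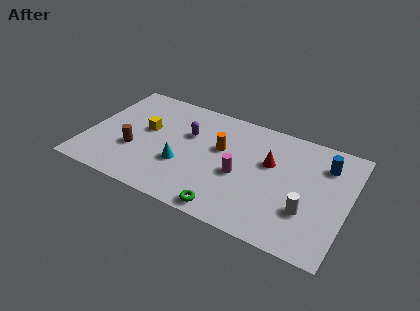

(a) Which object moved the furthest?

the cyan cone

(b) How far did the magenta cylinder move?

2.7

From (9.2, 5.9) to (8.2, 3.4), the magenta cylinder covered √(1.0² + 2.5²) ≈ 2.7 units.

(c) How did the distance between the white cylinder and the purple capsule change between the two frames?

+1.2

The distance was about 5.9 in the first image and 7.1 in the second, so they moved 1.2 units further apart.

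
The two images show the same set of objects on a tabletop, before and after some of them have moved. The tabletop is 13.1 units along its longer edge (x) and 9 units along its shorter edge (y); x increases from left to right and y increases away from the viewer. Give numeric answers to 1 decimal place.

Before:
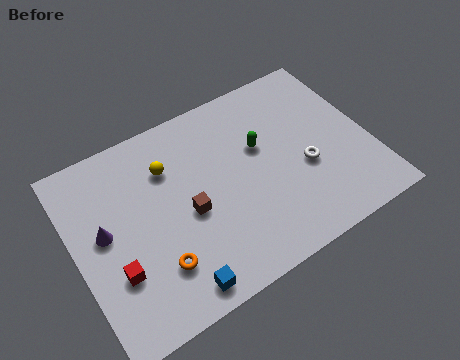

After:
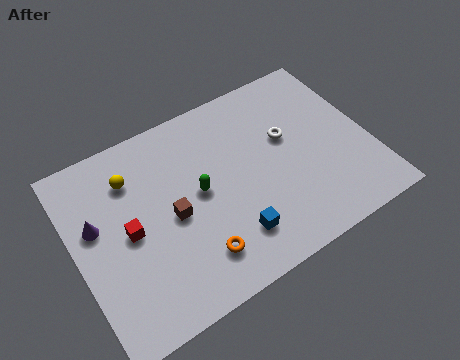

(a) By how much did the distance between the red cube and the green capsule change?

-4.2

Before: roughly 7.4 units apart; after: 3.2. That's 4.2 units closer together.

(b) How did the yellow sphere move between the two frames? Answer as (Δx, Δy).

(-1.6, 0.3)

The yellow sphere started near (4.4, 6.5) and ended near (2.8, 6.8).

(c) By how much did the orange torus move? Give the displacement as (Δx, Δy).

(1.7, -0.4)

From the two frames, the orange torus sits at roughly (3.2, 2.3) before and (4.9, 1.9) after.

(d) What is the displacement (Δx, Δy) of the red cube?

(0.8, 1.5)

From the two frames, the red cube sits at roughly (1.5, 2.9) before and (2.3, 4.4) after.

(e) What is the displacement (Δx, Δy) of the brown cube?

(-0.7, 0.2)

From the two frames, the brown cube sits at roughly (4.9, 4.0) before and (4.2, 4.2) after.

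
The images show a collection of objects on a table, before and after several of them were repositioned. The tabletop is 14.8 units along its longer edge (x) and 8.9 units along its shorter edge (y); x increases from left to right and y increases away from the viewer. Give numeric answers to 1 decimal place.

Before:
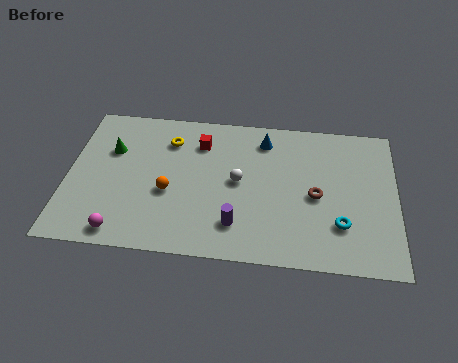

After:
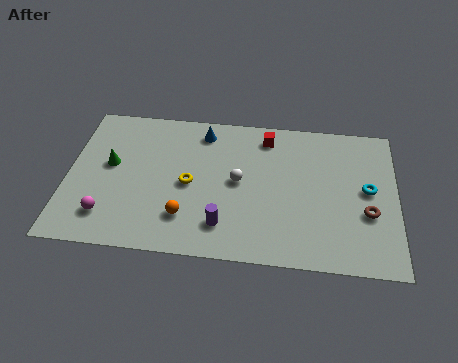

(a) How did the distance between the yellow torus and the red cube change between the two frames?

+3.3

They were about 1.4 units apart before and 4.7 after — 3.3 units further apart.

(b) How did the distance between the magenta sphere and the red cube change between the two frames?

+2.3

Before: roughly 6.7 units apart; after: 9.0. That's 2.3 units further apart.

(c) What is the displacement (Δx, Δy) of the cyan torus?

(1.2, 2.2)

The cyan torus started near (12.3, 2.5) and ended near (13.5, 4.7).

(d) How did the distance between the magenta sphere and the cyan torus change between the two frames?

+2.1

They were about 9.8 units apart before and 11.9 after — 2.1 units further apart.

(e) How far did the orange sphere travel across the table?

1.6

From (4.6, 3.6) to (5.4, 2.2), the orange sphere covered √(0.8² + 1.4²) ≈ 1.6 units.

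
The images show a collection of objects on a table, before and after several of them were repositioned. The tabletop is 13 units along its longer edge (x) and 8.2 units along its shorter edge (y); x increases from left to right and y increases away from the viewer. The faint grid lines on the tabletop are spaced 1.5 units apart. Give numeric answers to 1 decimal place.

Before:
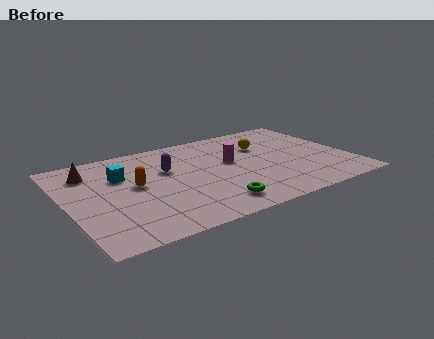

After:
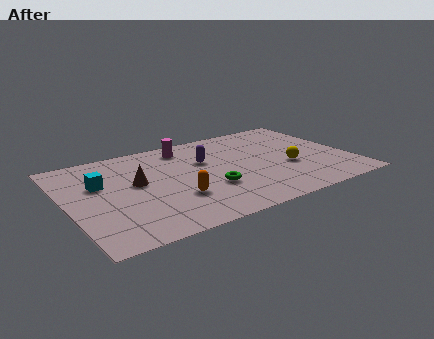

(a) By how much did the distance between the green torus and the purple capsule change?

-1.6

Before: roughly 4.1 units apart; after: 2.5. That's 1.6 units closer together.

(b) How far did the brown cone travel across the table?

2.6

The brown cone moved from about (1.3, 6.4) to (3.2, 4.6), a distance of √(1.9² + 1.8²) ≈ 2.6.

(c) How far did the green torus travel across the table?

1.4

The green torus moved from about (6.2, 1.4) to (6.3, 2.8), a distance of √(0.1² + 1.4²) ≈ 1.4.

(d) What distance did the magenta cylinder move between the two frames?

2.8

The magenta cylinder was near (7.6, 4.7) before and (5.8, 6.9) after, so it travelled √(1.8² + 2.2²) ≈ 2.8 units.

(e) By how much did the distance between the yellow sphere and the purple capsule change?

-0.4

They were about 4.6 units apart before and 4.2 after — 0.4 units closer together.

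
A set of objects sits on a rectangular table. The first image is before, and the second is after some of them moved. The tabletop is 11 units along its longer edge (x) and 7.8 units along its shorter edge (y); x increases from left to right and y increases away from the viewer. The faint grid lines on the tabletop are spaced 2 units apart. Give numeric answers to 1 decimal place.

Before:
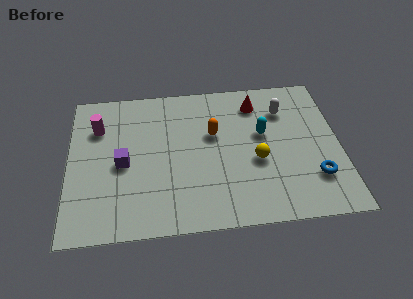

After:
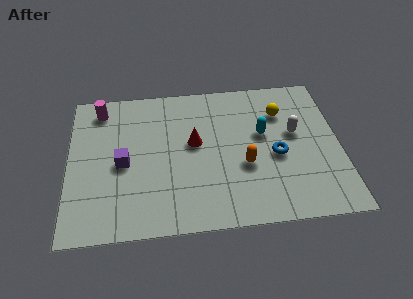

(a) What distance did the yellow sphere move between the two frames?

2.7

The yellow sphere was near (7.6, 3.2) before and (8.7, 5.7) after, so it travelled √(1.1² + 2.5²) ≈ 2.7 units.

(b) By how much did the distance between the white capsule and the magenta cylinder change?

+0.6

Before: roughly 7.6 units apart; after: 8.2. That's 0.6 units further apart.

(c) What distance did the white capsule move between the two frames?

1.4

The white capsule moved from about (8.8, 5.8) to (9.2, 4.5), a distance of √(0.4² + 1.3²) ≈ 1.4.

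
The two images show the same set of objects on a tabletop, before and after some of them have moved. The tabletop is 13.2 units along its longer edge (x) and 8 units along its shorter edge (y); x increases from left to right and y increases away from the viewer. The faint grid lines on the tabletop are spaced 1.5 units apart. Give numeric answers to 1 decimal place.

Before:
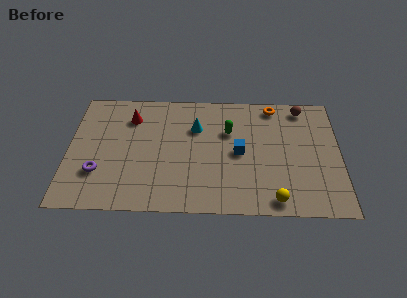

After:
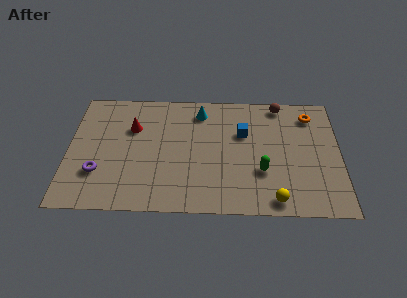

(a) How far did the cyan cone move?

1.1

From (6.2, 5.5) to (6.4, 6.6), the cyan cone covered √(0.2² + 1.1²) ≈ 1.1 units.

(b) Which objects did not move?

the purple torus and the yellow sphere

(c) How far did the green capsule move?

3.1

From (7.8, 5.3) to (9.4, 2.7), the green capsule covered √(1.6² + 2.6²) ≈ 3.1 units.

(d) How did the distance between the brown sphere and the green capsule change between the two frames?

+0.6

The distance was about 4.0 in the first image and 4.6 in the second, so they moved 0.6 units further apart.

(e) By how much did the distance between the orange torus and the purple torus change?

+1.4

They were about 9.7 units apart before and 11.1 after — 1.4 units further apart.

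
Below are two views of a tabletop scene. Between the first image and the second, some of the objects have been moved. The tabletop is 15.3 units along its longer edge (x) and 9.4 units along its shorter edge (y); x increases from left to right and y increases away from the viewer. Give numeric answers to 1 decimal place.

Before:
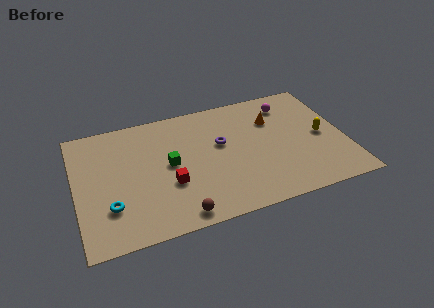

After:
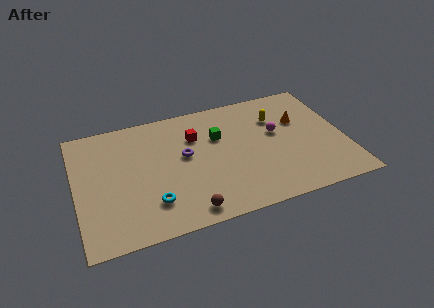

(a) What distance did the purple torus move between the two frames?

2.1

The purple torus moved from about (8.3, 5.6) to (6.2, 5.3), a distance of √(2.1² + 0.3²) ≈ 2.1.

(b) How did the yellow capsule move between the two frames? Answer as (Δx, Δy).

(-2.4, 2.2)

The yellow capsule was at about (14.0, 4.5) and moved to about (11.6, 6.7).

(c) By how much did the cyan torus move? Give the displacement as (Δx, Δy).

(2.3, -0.4)

The cyan torus was at about (1.8, 2.7) and moved to about (4.1, 2.3).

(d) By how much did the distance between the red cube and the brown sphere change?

+3.2

Before: roughly 2.4 units apart; after: 5.6. That's 3.2 units further apart.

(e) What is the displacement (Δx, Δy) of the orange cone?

(1.5, -0.5)

The orange cone was at about (11.4, 6.6) and moved to about (12.9, 6.1).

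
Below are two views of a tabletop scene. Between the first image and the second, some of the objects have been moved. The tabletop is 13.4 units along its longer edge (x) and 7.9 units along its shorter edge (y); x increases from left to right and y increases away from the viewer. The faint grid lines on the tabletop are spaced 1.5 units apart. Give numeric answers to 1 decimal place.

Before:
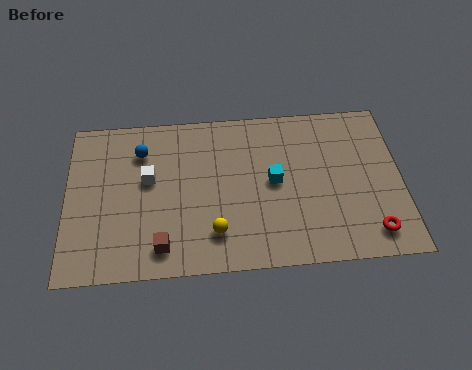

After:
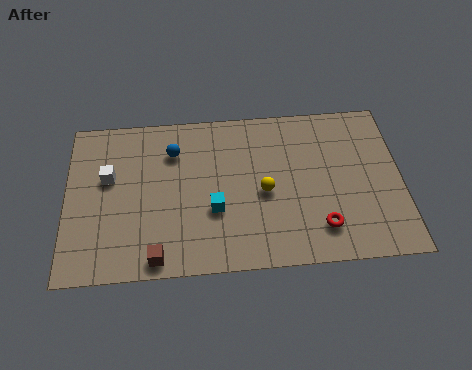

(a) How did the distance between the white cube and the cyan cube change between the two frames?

-0.4

The distance was about 5.0 in the first image and 4.6 in the second, so they moved 0.4 units closer together.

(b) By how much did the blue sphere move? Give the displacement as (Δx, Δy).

(1.3, -0.1)

The blue sphere started near (3.0, 6.0) and ended near (4.3, 5.9).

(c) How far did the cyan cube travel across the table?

2.7

From (8.3, 4.1) to (5.9, 2.9), the cyan cube covered √(2.4² + 1.2²) ≈ 2.7 units.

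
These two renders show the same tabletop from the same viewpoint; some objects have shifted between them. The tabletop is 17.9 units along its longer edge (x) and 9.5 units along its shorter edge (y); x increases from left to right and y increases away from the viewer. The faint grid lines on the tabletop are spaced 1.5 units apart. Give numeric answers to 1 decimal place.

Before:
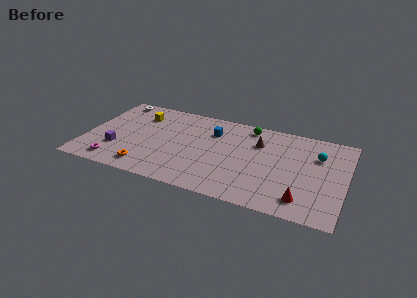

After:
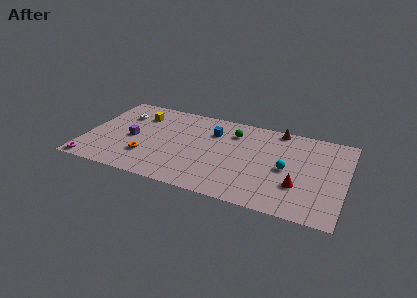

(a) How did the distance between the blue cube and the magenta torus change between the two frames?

+1.5

Before: roughly 8.4 units apart; after: 9.9. That's 1.5 units further apart.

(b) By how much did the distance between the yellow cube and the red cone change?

-0.9

They were about 13.0 units apart before and 12.1 after — 0.9 units closer together.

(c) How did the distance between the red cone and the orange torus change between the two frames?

-0.3

The distance was about 10.7 in the first image and 10.4 in the second, so they moved 0.3 units closer together.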